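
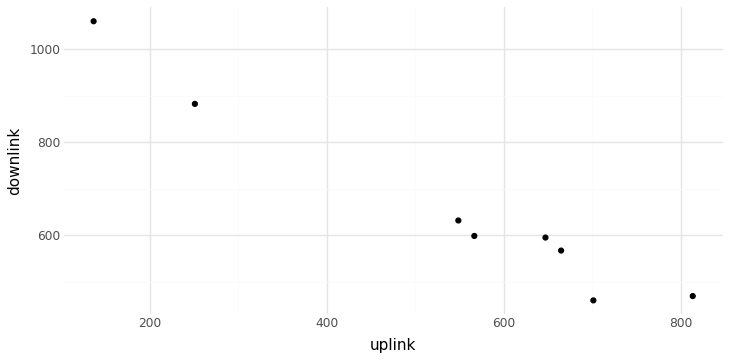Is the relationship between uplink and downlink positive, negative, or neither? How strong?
Points are negatively correlated; strong (|r| ≈ 1.0).

negative, strong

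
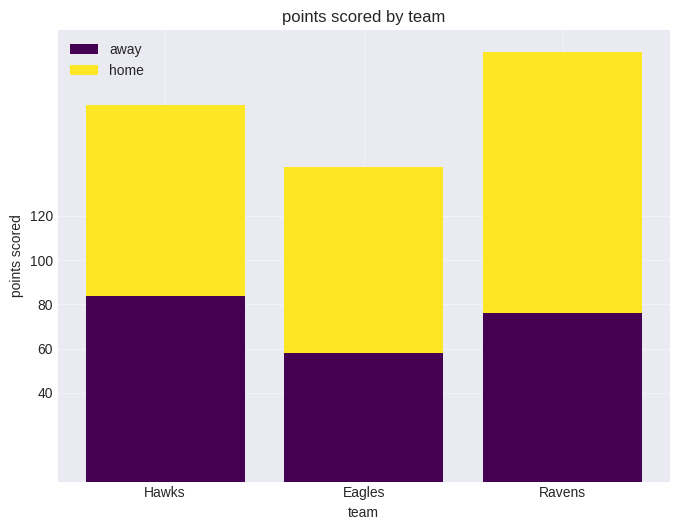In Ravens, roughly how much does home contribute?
≈ 120

home top ≈ 200, bottom ≈ 80; segment ≈ 120.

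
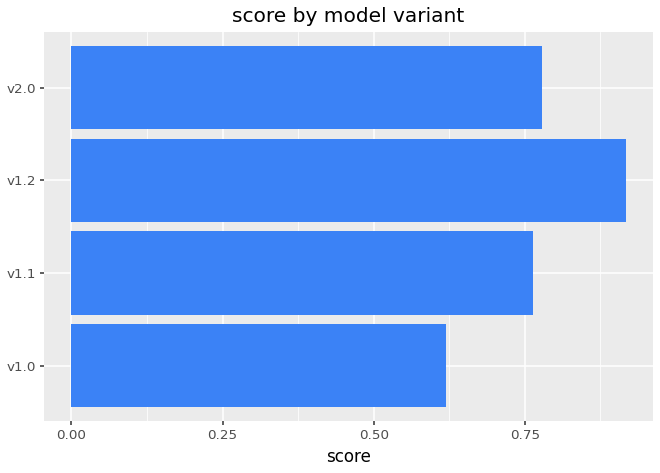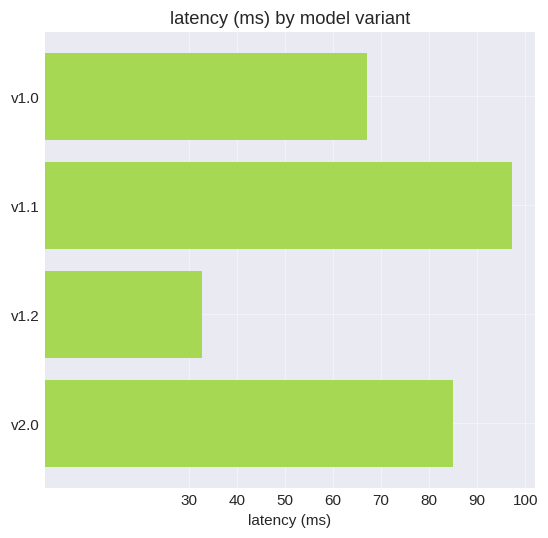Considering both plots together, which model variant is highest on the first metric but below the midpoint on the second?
Chart 2 median latency (ms) ≈ 80; below-median model variants: v1.0, v1.2. Among those, v1.2 has the highest score (≈ 0.9).

v1.2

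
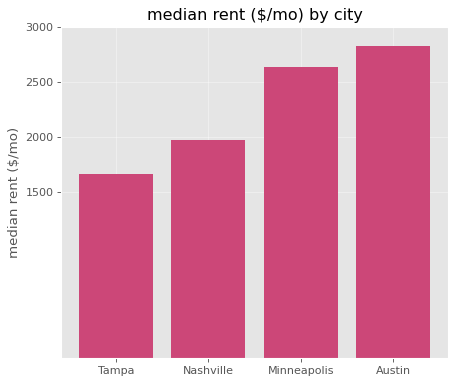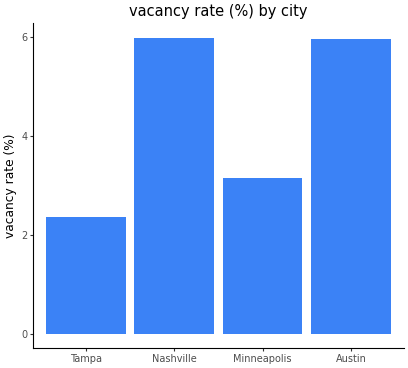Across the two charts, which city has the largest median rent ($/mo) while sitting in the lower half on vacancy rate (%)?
Chart 2 median vacancy rate (%) ≈ 5; below-median cities: Tampa, Minneapolis. Among those, Minneapolis has the highest median rent ($/mo) (≈ 2500).

Minneapolis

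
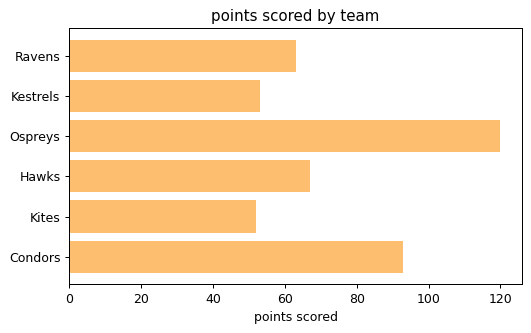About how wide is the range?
≈ 70

Max Ospreys ≈ 120, min Kites ≈ 50; range ≈ 70.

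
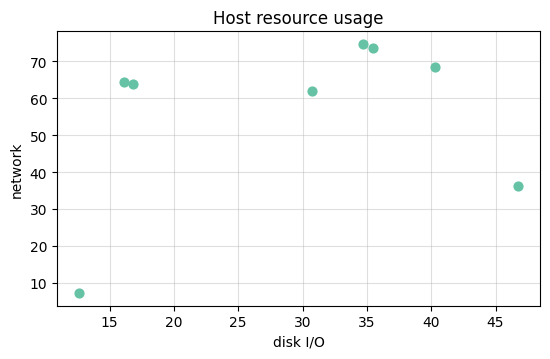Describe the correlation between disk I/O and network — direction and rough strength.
positive, weak

Points are positively correlated; weak (|r| ≈ 0.3).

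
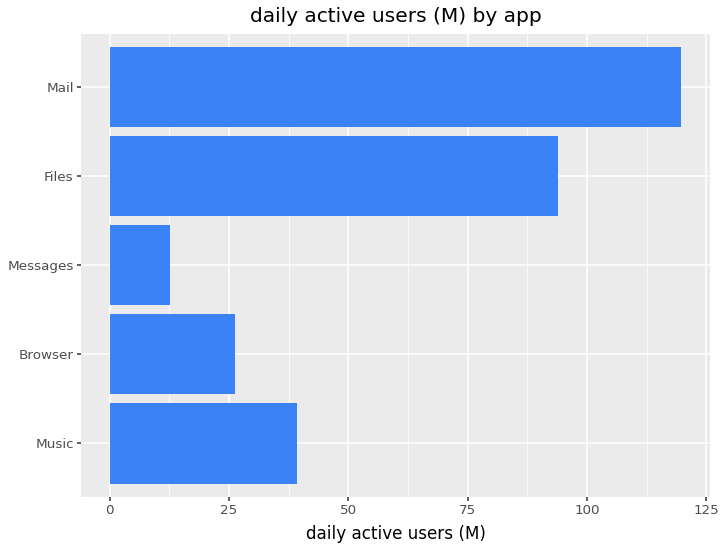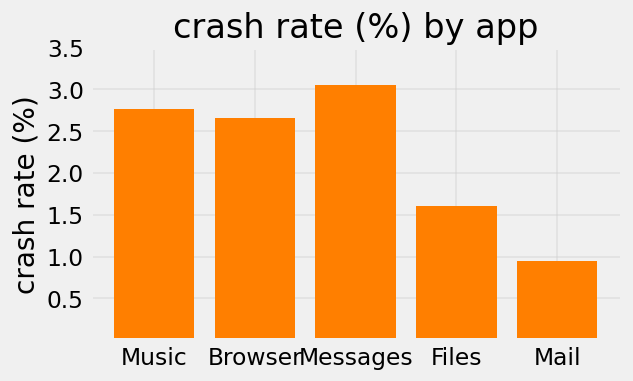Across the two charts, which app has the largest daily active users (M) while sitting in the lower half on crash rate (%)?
Mail

Chart 2 median crash rate (%) ≈ 2.5; below-median apps: Files, Mail. Among those, Mail has the highest daily active users (M) (≈ 120).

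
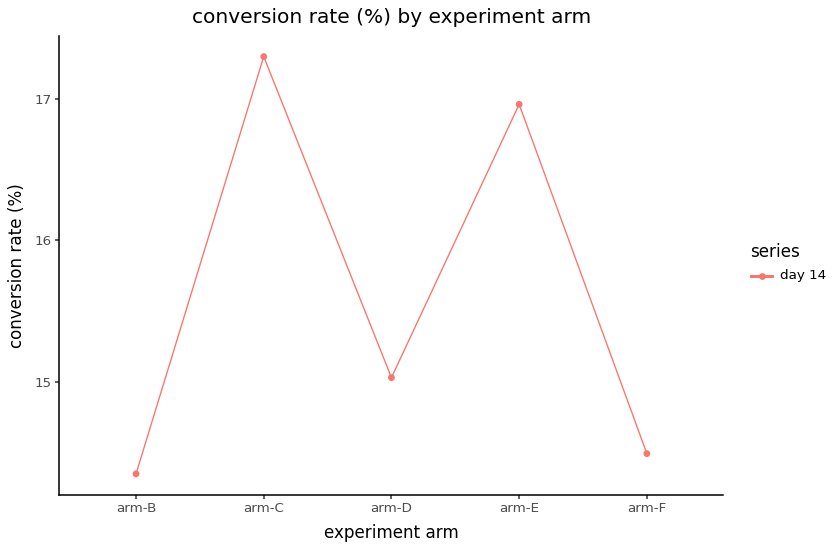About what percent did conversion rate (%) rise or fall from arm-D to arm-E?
arm-D ≈ 15.0, arm-E ≈ 17.0; (17.0 − 15.0) / 15.0 ≈ +13.3%.

≈ +13.3%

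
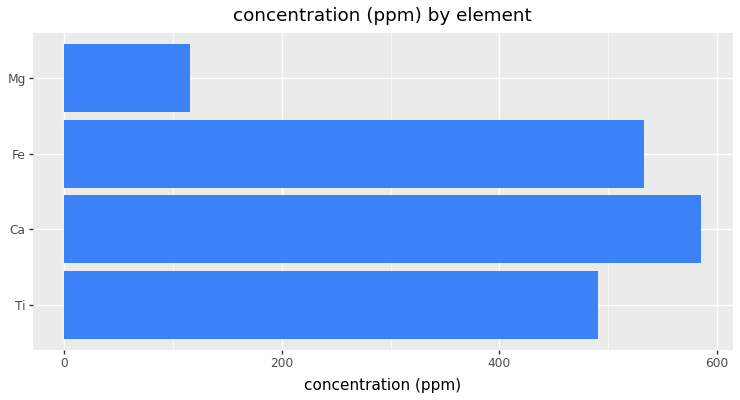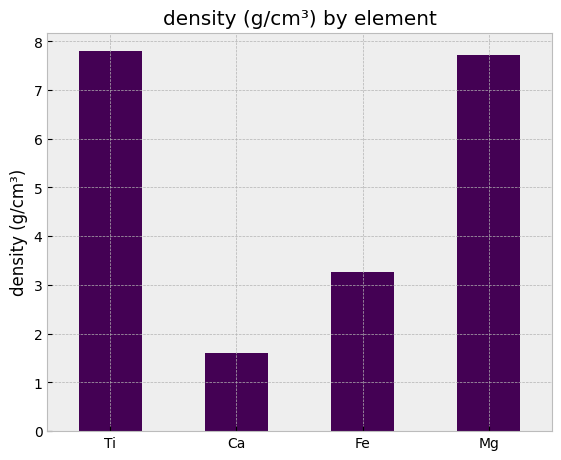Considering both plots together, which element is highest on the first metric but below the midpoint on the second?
Ca

Chart 2 median density (g/cm³) ≈ 5; below-median elements: Ca, Fe. Among those, Ca has the highest concentration (ppm) (≈ 600).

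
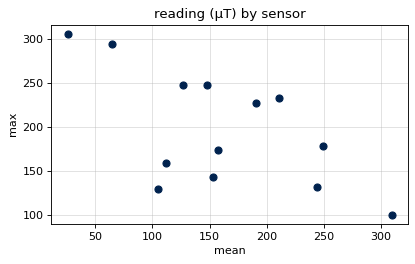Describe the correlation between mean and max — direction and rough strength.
negative, moderate

Points are negatively correlated; moderate (|r| ≈ 0.6).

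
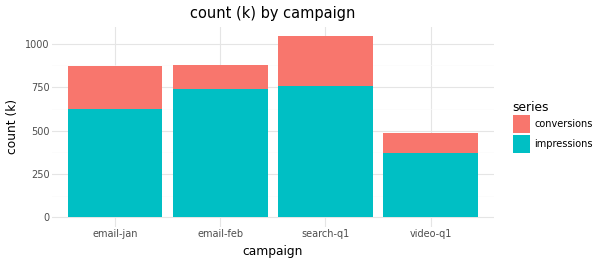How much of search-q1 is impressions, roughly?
impressions top ≈ 800, bottom ≈ 0; segment ≈ 800.

≈ 800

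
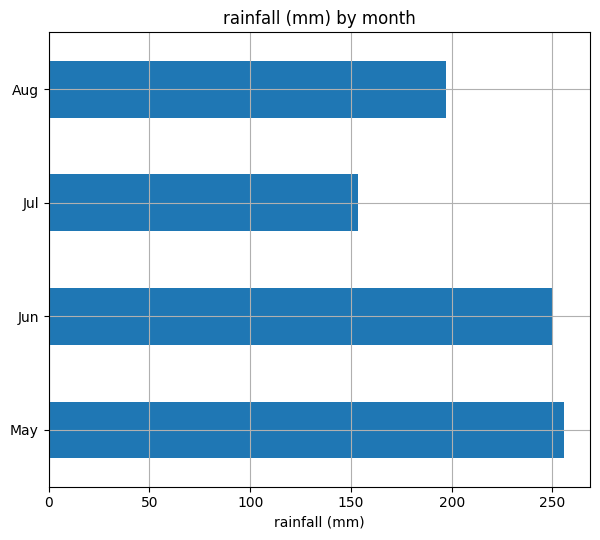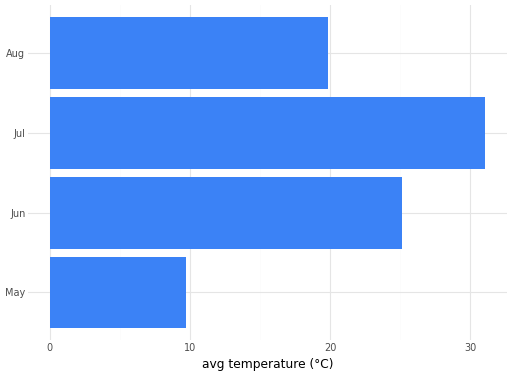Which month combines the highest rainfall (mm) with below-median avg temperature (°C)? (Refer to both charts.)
May

Chart 2 median avg temperature (°C) ≈ 25; below-median months: May, Aug. Among those, May has the highest rainfall (mm) (≈ 250).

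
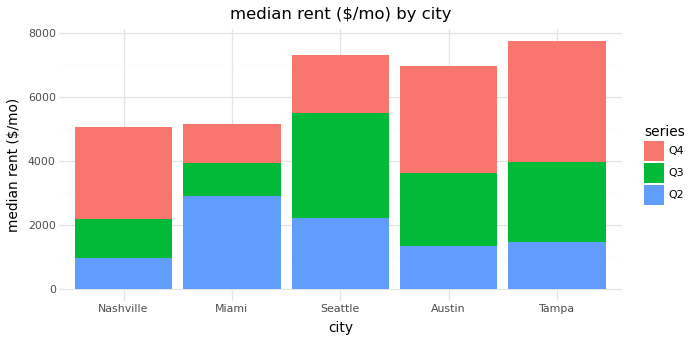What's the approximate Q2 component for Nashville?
≈ 1000

Q2 top ≈ 1000, bottom ≈ 0; segment ≈ 1000.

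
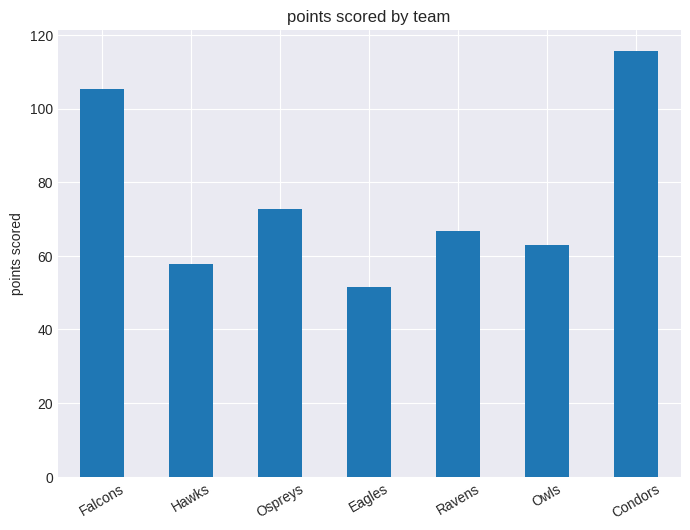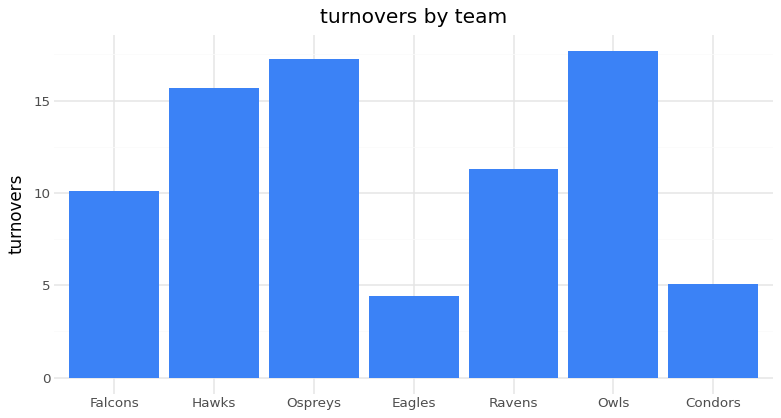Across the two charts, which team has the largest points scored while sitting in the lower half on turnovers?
Chart 2 median turnovers ≈ 12; below-median teams: Falcons, Eagles, Condors. Among those, Condors has the highest points scored (≈ 120).

Condors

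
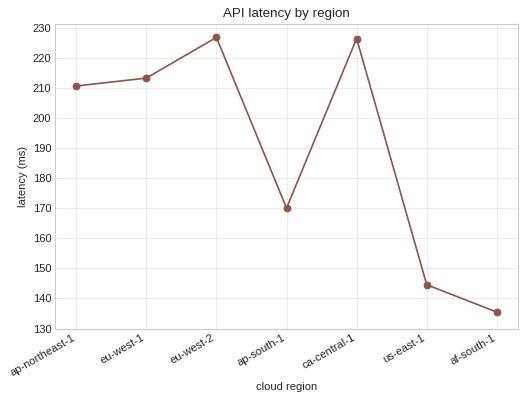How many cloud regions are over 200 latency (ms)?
4

Above 200: ap-northeast-1, eu-west-1, eu-west-2, ca-central-1.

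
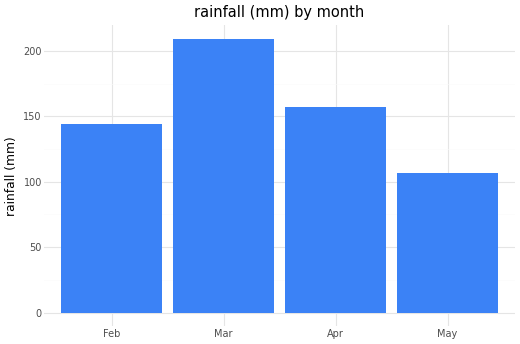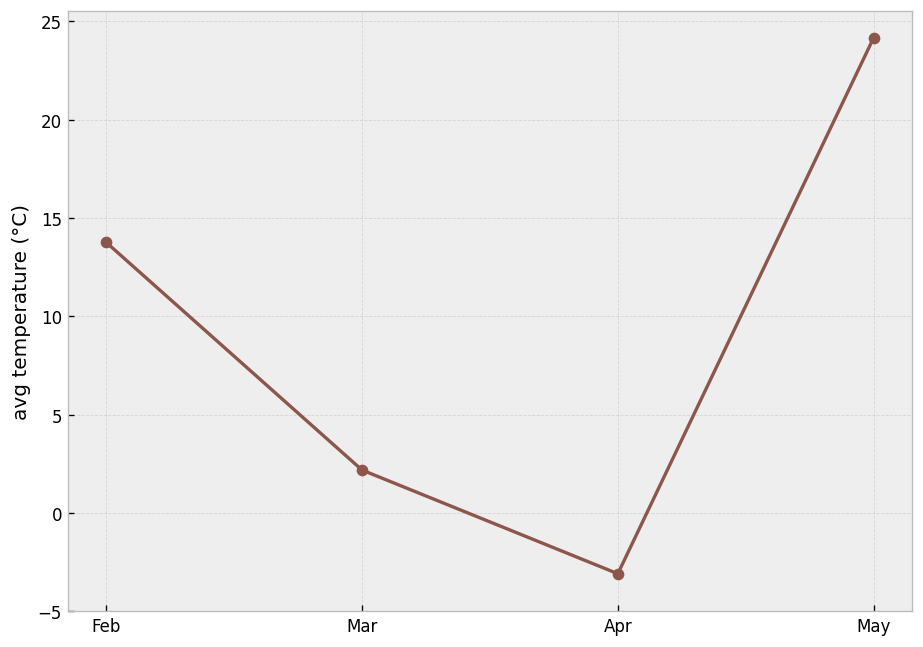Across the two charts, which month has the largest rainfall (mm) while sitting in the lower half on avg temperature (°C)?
Mar

Chart 2 median avg temperature (°C) ≈ 10; below-median months: Mar, Apr. Among those, Mar has the highest rainfall (mm) (≈ 200).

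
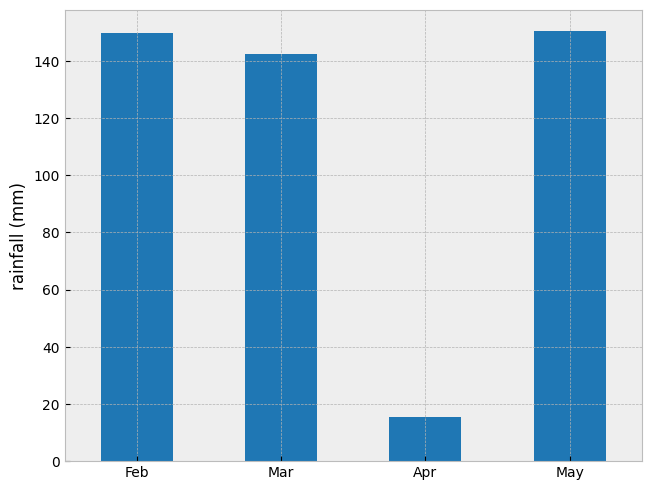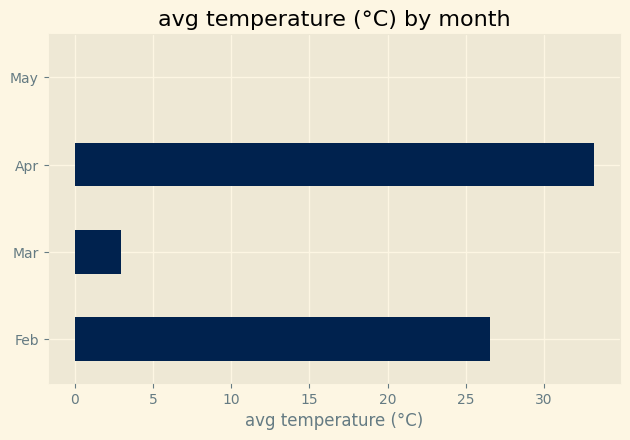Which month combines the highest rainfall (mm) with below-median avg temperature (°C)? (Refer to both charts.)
Chart 2 median avg temperature (°C) ≈ 15; below-median months: Mar, May. Among those, May has the highest rainfall (mm) (≈ 160).

May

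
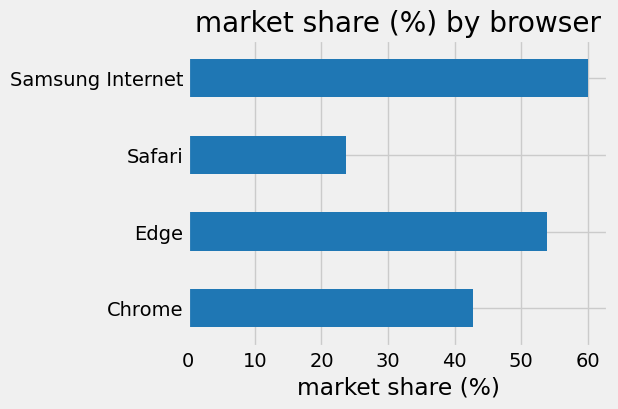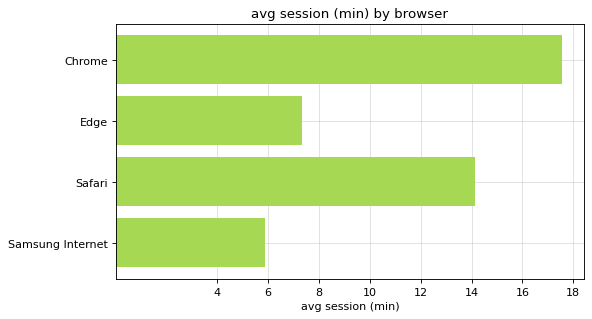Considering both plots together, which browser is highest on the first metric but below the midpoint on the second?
Samsung Internet

Chart 2 median avg session (min) ≈ 10; below-median browsers: Edge, Samsung Internet. Among those, Samsung Internet has the highest market share (%) (≈ 60).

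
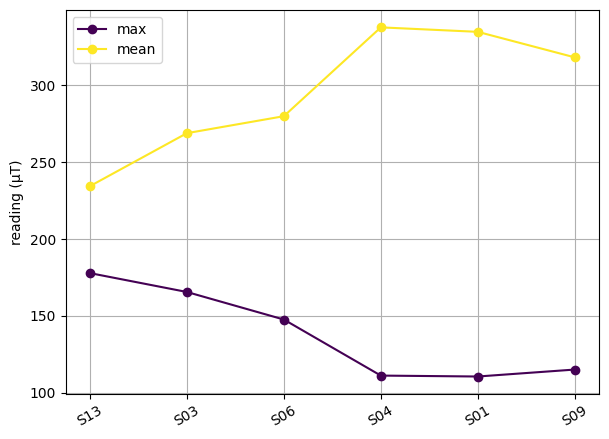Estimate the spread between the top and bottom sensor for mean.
Max S04 ≈ 340, min S13 ≈ 240; range ≈ 100.

≈ 100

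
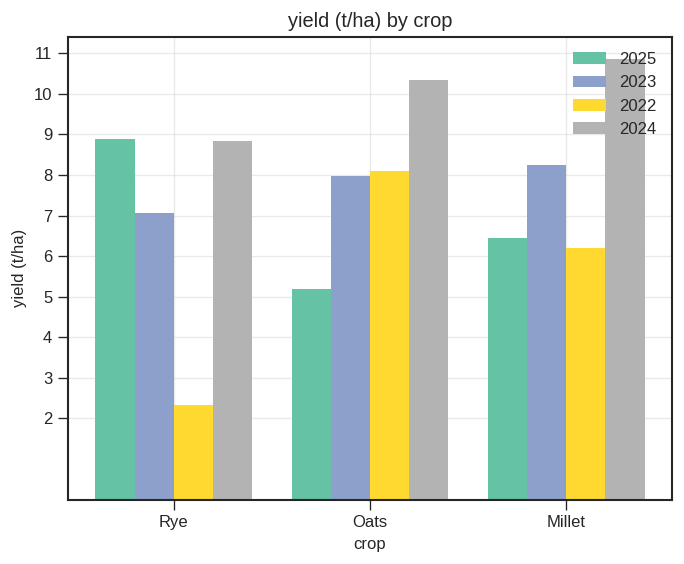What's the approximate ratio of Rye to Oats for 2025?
Rye ≈ 9, Oats ≈ 5; 9/5 ≈ 1.8.

≈ 1.8×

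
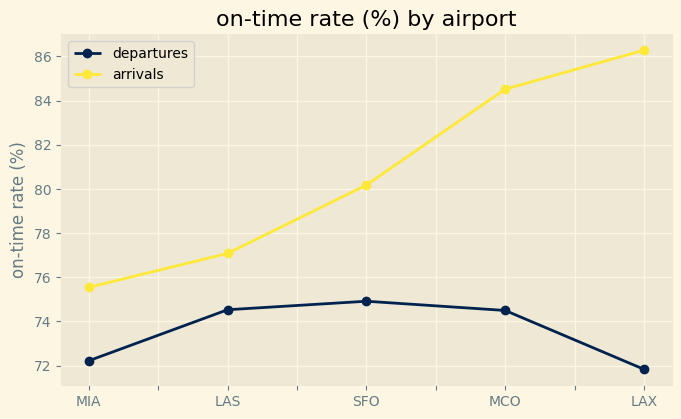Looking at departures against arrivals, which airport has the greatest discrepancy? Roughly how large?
LAX: departures ≈ 72, arrivals ≈ 86 → gap ≈ 14. Next-largest (MCO) is only ≈ 10.

LAX, ≈ 14 %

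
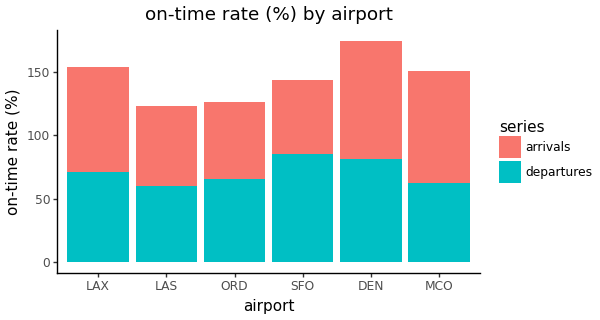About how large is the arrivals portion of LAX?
arrivals top ≈ 160, bottom ≈ 80; segment ≈ 80.

≈ 80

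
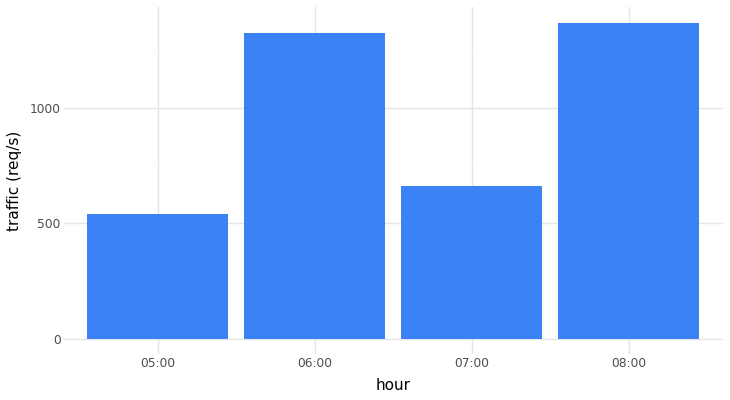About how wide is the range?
≈ 800

Max 08:00 ≈ 1400, min 05:00 ≈ 600; range ≈ 800.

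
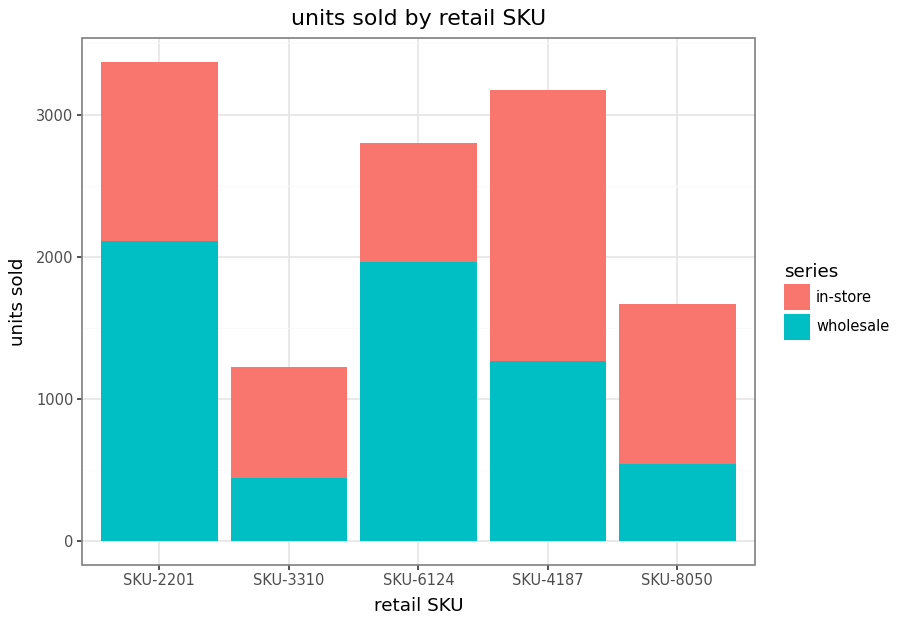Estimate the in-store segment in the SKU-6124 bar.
≈ 1000

in-store top ≈ 3000, bottom ≈ 2000; segment ≈ 1000.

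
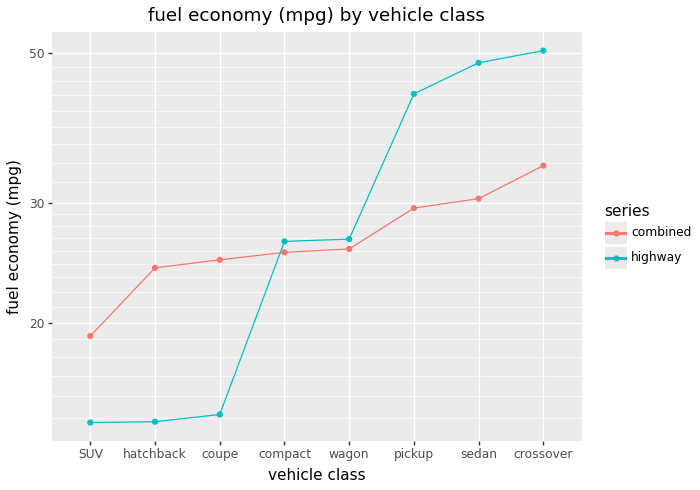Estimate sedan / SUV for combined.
≈ 1.5×

sedan ≈ 30, SUV ≈ 20; 30/20 ≈ 1.5.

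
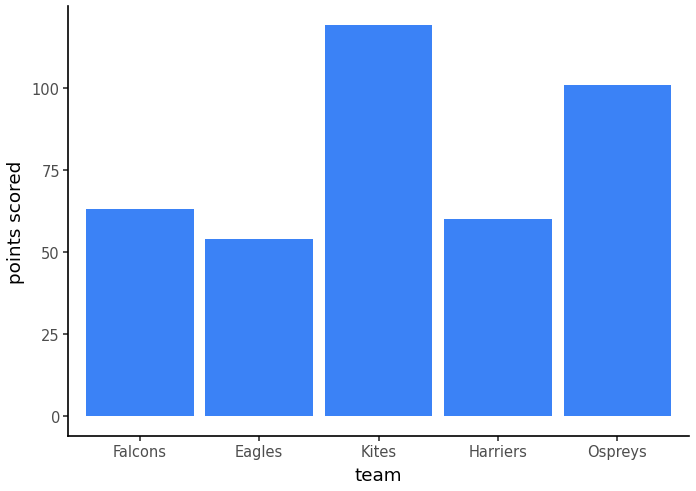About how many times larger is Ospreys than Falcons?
≈ 1.67×

Ospreys ≈ 100, Falcons ≈ 60; 100/60 ≈ 1.67.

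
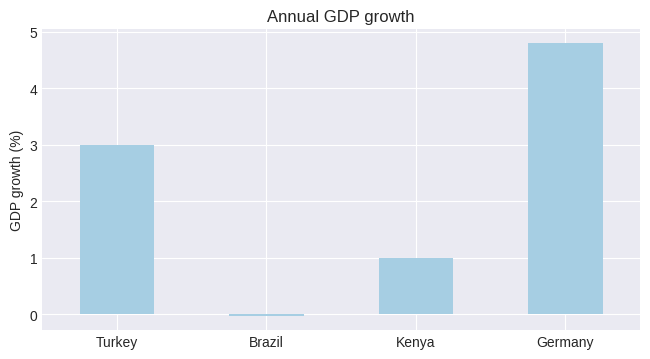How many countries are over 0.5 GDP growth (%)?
Above 0.5: Turkey, Kenya, Germany.

3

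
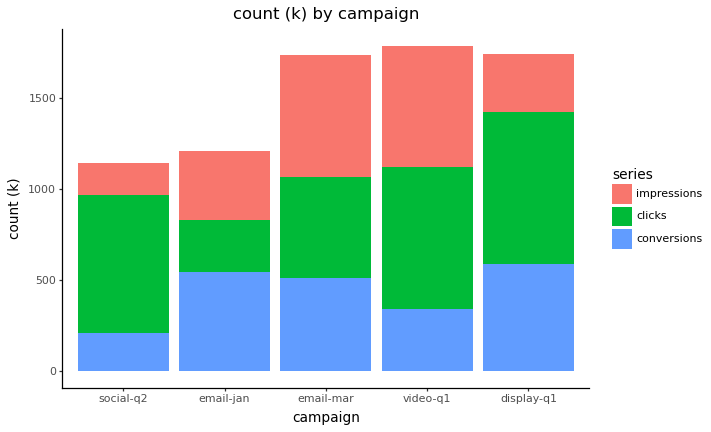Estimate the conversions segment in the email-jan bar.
conversions top ≈ 600, bottom ≈ 0; segment ≈ 600.

≈ 600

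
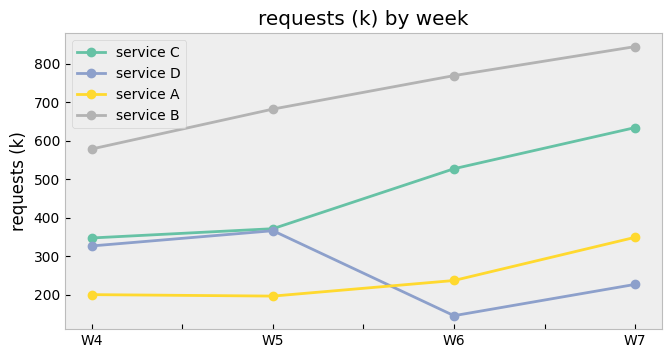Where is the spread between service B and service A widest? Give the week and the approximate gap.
W6, ≈ 600 k

W6: service B ≈ 800, service A ≈ 200 → gap ≈ 600. Next-largest (W7) is only ≈ 500.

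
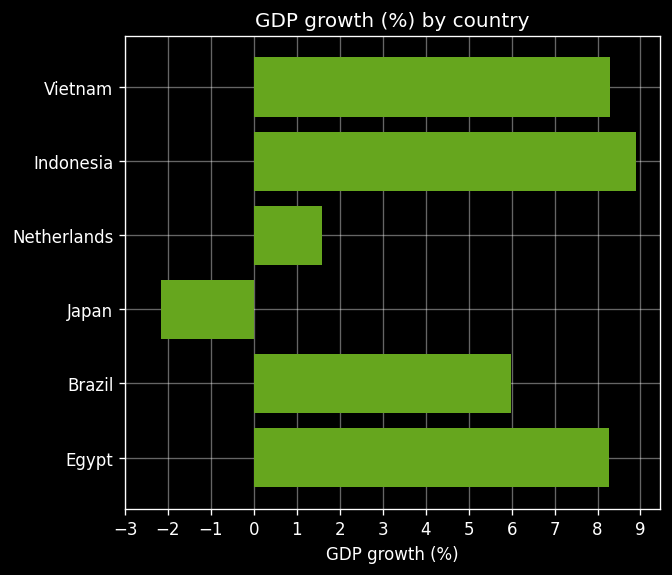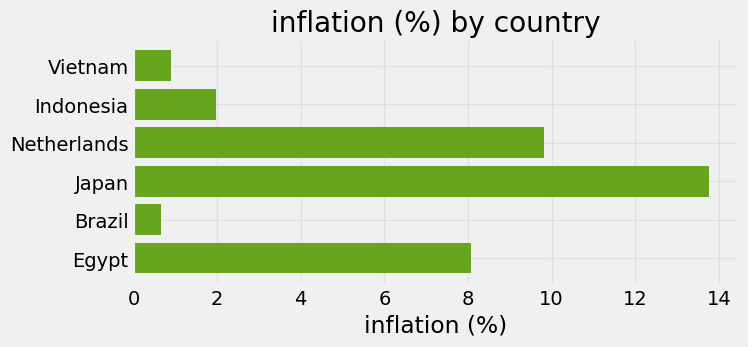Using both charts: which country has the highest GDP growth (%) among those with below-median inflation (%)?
Indonesia

Chart 2 median inflation (%) ≈ 6; below-median countries: Vietnam, Indonesia, Brazil. Among those, Indonesia has the highest GDP growth (%) (≈ 9).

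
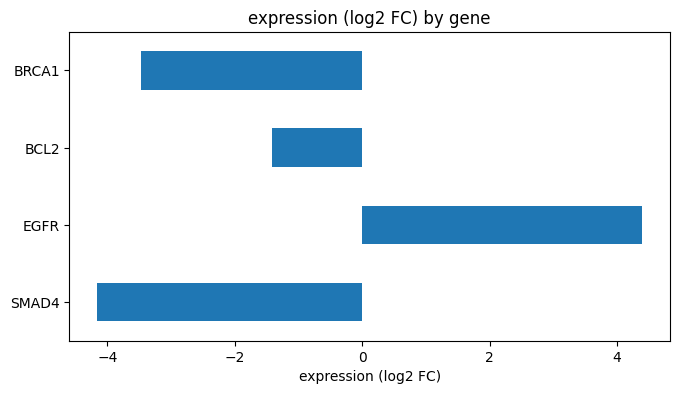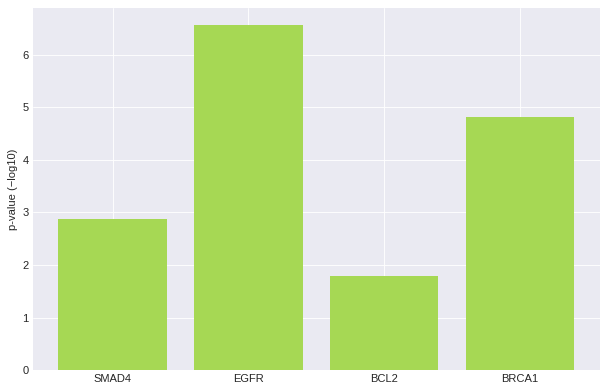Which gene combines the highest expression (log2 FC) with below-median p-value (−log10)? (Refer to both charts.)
BCL2

Chart 2 median p-value (−log10) ≈ 4; below-median genes: SMAD4, BCL2. Among those, BCL2 has the highest expression (log2 FC) (≈ -1.5).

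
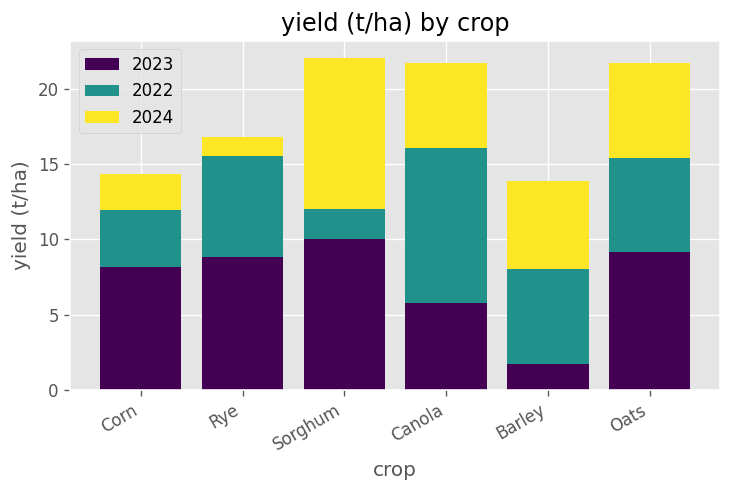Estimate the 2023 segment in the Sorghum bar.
≈ 10

2023 top ≈ 10, bottom ≈ 0; segment ≈ 10.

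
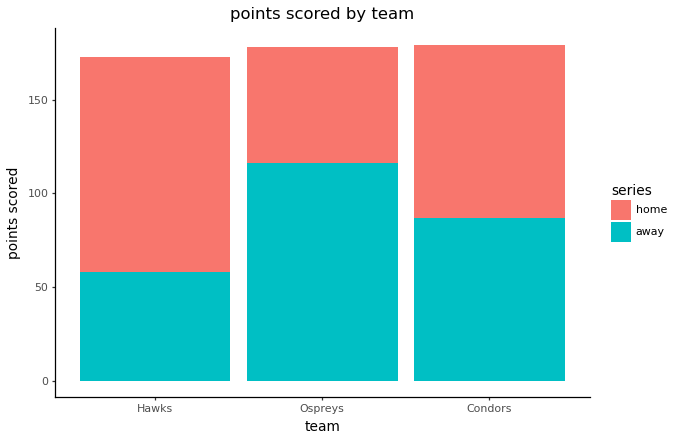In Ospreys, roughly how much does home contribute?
≈ 60

home top ≈ 180, bottom ≈ 120; segment ≈ 60.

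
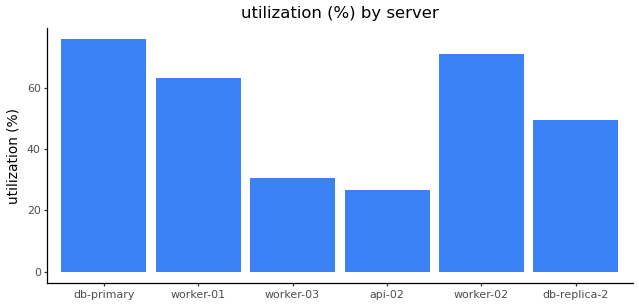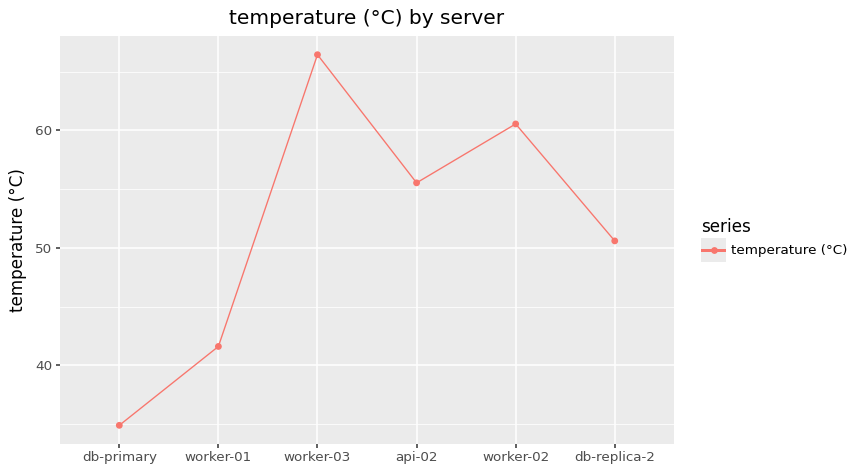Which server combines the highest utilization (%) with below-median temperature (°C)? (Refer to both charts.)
Chart 2 median temperature (°C) ≈ 50; below-median servers: db-primary, worker-01, db-replica-2. Among those, db-primary has the highest utilization (%) (≈ 80).

db-primary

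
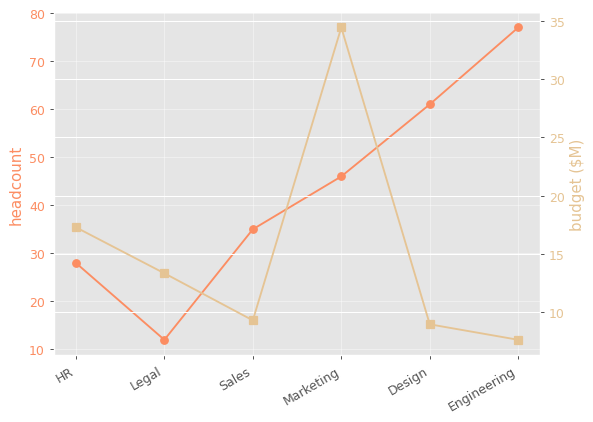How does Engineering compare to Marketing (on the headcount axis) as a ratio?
≈ 1.6×

Engineering ≈ 80, Marketing ≈ 50; 80/50 ≈ 1.6.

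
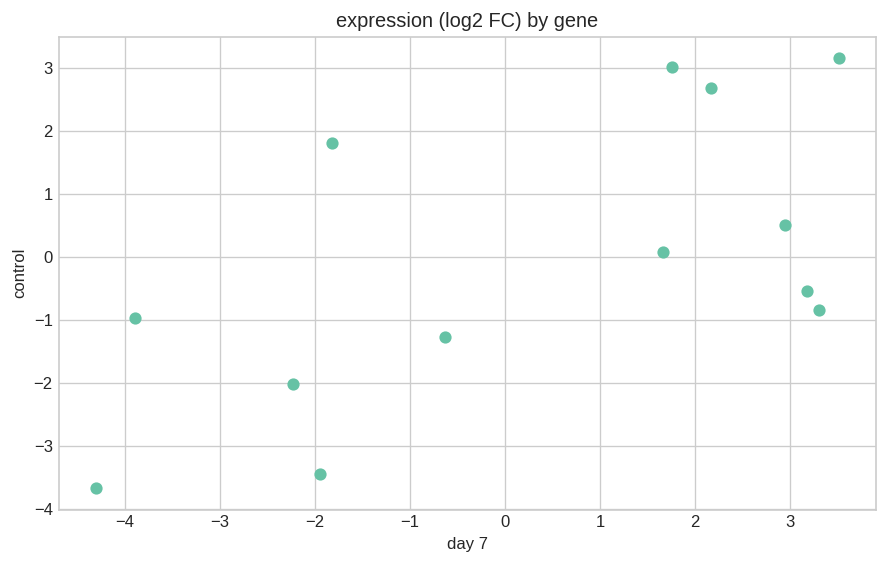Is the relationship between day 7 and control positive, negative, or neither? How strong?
positive, moderate

Points are positively correlated; moderate (|r| ≈ 0.6).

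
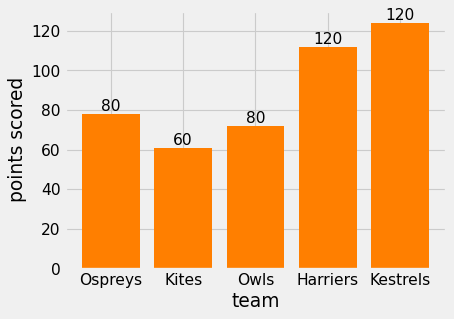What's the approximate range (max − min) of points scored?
Max Kestrels ≈ 120, min Kites ≈ 60; range ≈ 60.

≈ 60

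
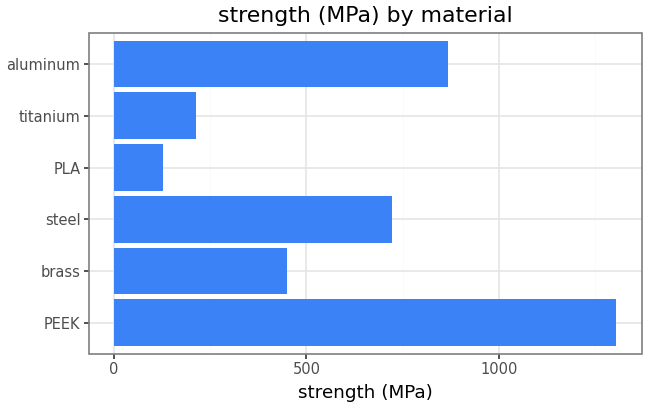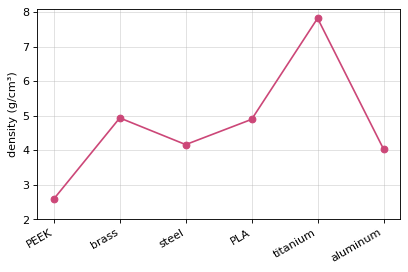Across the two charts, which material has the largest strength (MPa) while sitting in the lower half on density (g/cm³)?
PEEK

Chart 2 median density (g/cm³) ≈ 5; below-median materials: PEEK, steel, aluminum. Among those, PEEK has the highest strength (MPa) (≈ 1400).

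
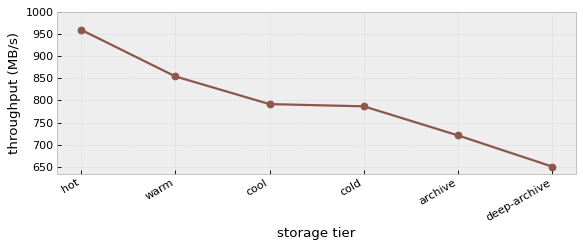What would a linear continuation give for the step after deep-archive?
≈ 575

Last three: 800, 700, 650 → slope ≈ -75/step → next ≈ 575.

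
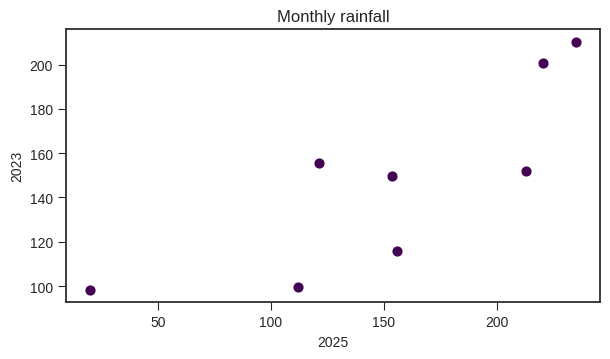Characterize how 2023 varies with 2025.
Points are positively correlated; strong (|r| ≈ 0.8).

positive, strong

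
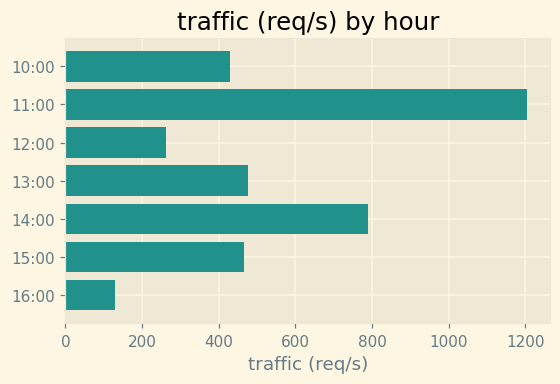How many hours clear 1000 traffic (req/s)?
1

Above 1000: 11:00.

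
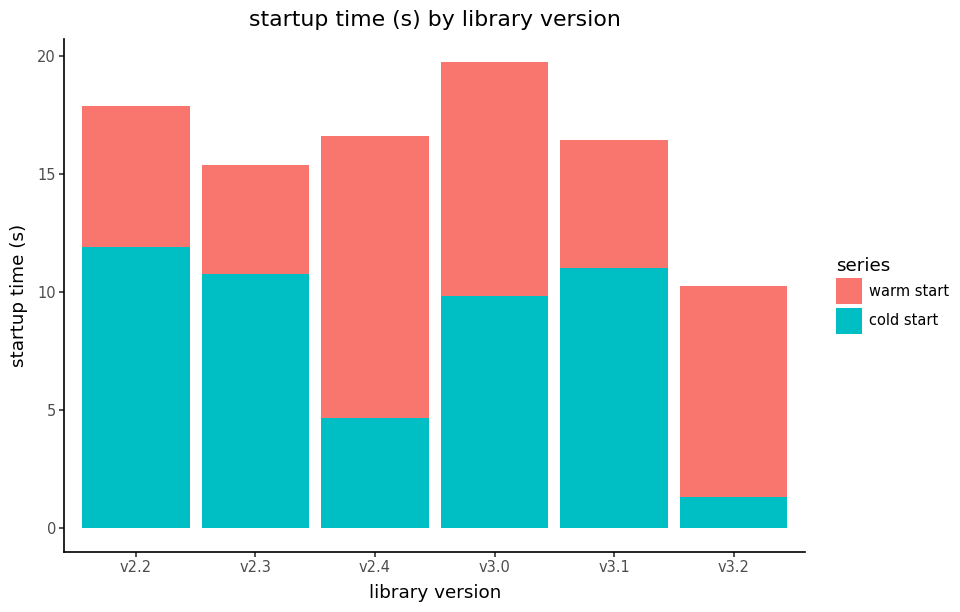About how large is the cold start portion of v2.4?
cold start top ≈ 4, bottom ≈ 0; segment ≈ 4.

≈ 4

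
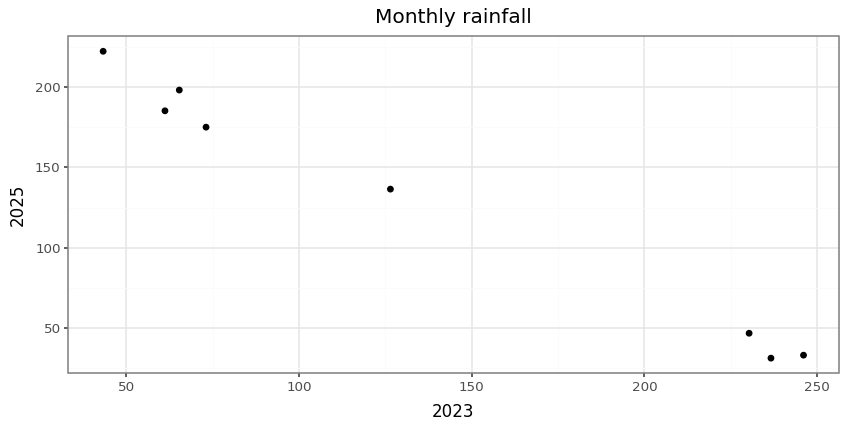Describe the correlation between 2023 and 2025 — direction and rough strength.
Points are negatively correlated; strong (|r| ≈ 1.0).

negative, strong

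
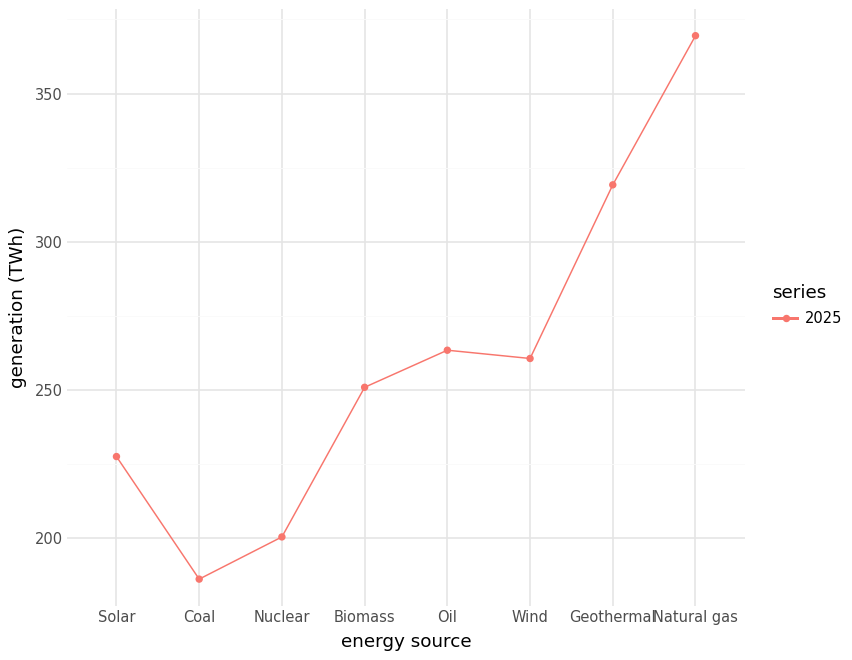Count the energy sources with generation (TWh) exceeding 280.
Above 280: Geothermal, Natural gas.

2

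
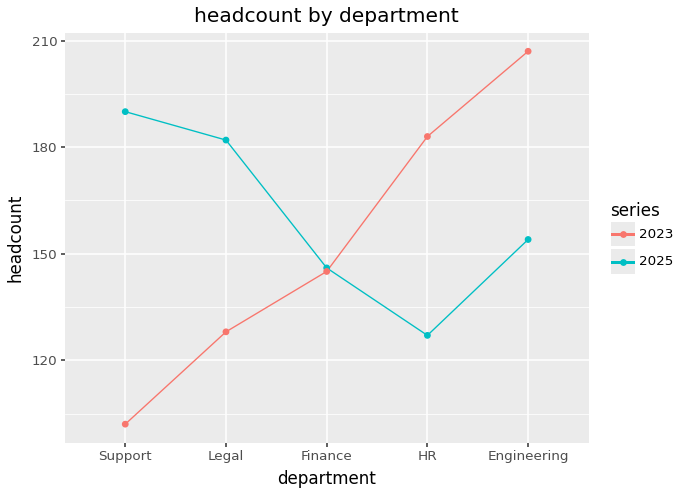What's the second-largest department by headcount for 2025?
Legal

Top 3 for 2025: Support ≈ 190, Legal ≈ 180, Engineering ≈ 150.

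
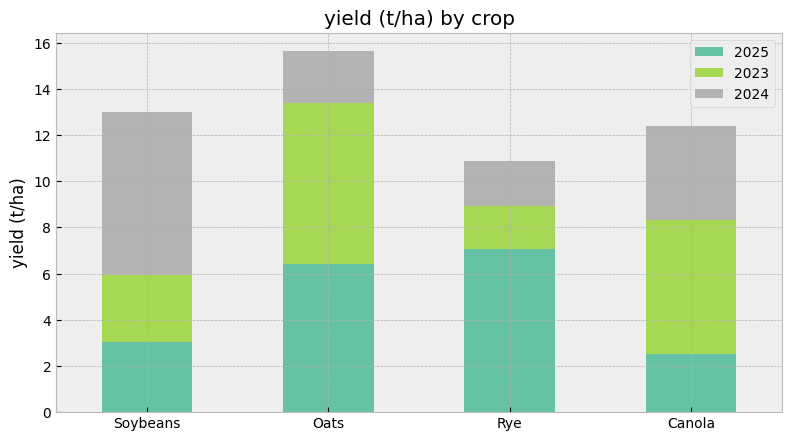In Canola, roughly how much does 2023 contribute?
≈ 6

2023 top ≈ 8, bottom ≈ 2; segment ≈ 6.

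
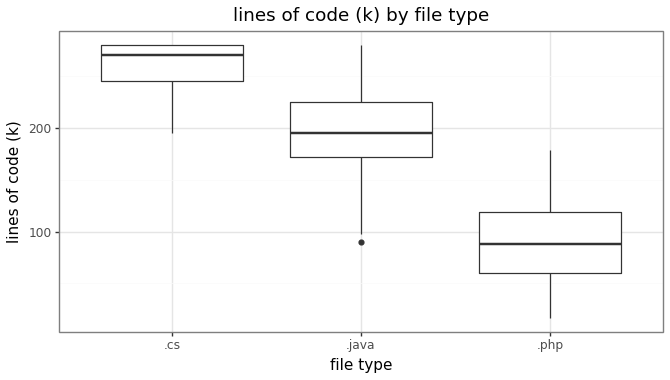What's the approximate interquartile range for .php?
Q3 ≈ 120, Q1 ≈ 60; IQR ≈ 60.

≈ 60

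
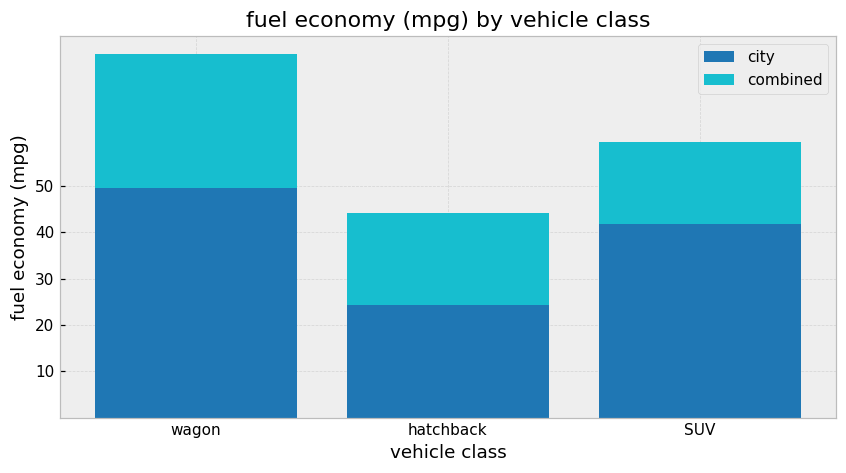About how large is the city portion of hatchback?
≈ 20

city top ≈ 20, bottom ≈ 0; segment ≈ 20.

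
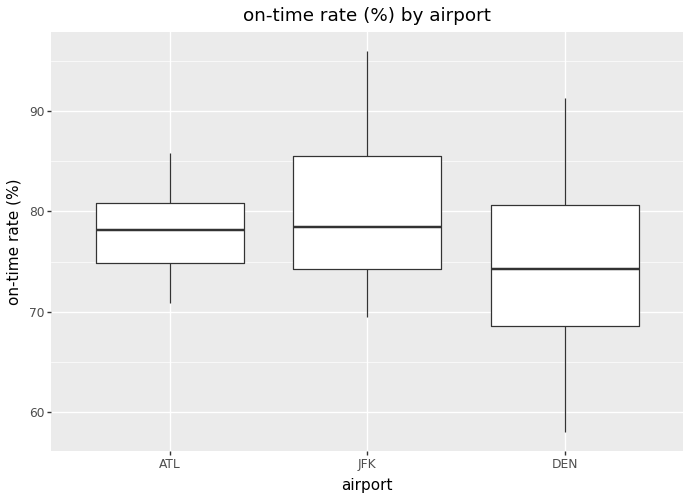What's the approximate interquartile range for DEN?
≈ 12

Q3 ≈ 81, Q1 ≈ 69; IQR ≈ 12.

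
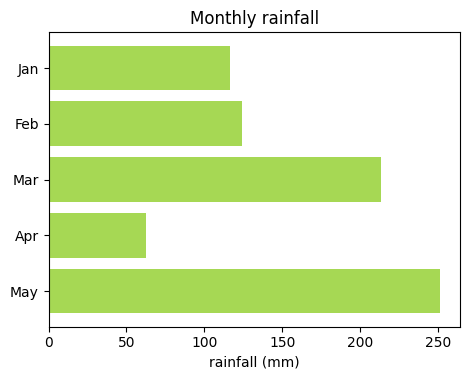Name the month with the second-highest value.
Top 3: May ≈ 250, Mar ≈ 225, Feb ≈ 125.

Mar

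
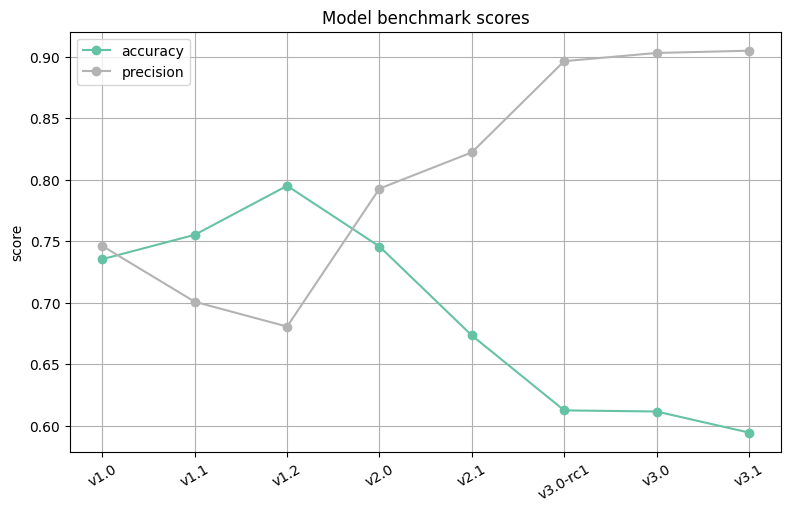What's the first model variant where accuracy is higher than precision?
v1.1

v1.0: accuracy ≈ 0.75 vs precision ≈ 0.75 (not yet); v1.1: accuracy ≈ 0.75 vs precision ≈ 0.70 (first crossover).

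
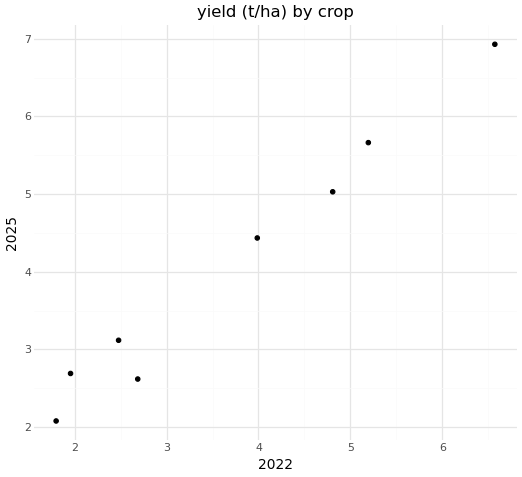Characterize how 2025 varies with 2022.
Points are positively correlated; strong (|r| ≈ 1.0).

positive, strong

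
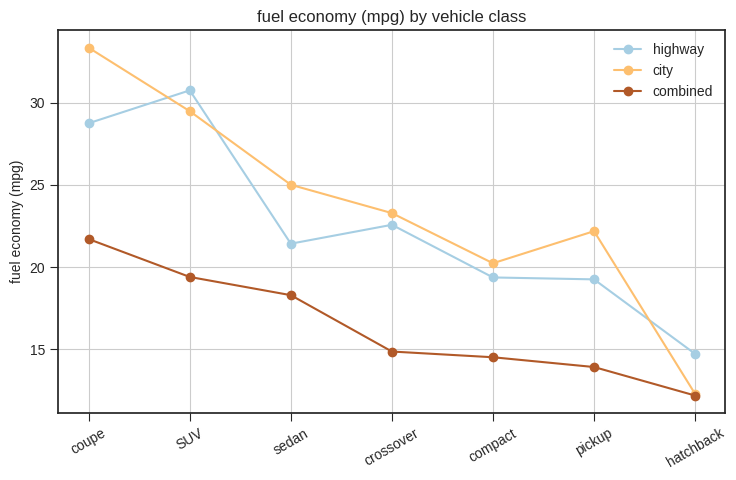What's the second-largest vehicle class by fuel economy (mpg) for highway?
coupe

Top 3 for highway: SUV ≈ 30, coupe ≈ 28, crossover ≈ 22.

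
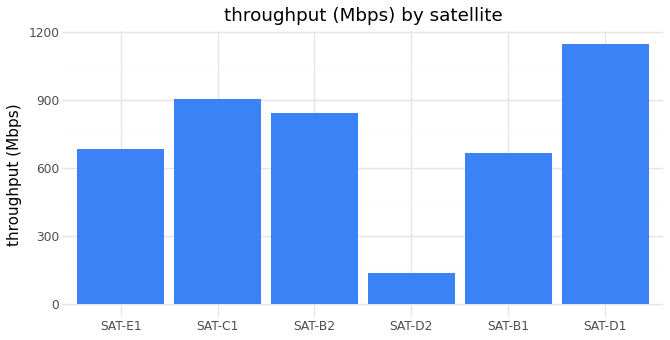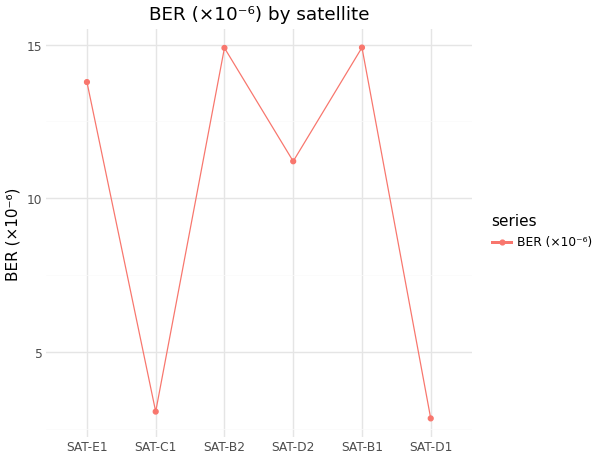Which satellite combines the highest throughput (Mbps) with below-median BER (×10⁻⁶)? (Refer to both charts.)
SAT-D1

Chart 2 median BER (×10⁻⁶) ≈ 12; below-median satellites: SAT-C1, SAT-D2, SAT-D1. Among those, SAT-D1 has the highest throughput (Mbps) (≈ 1200).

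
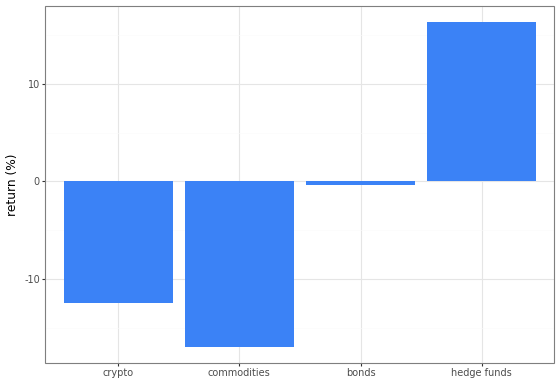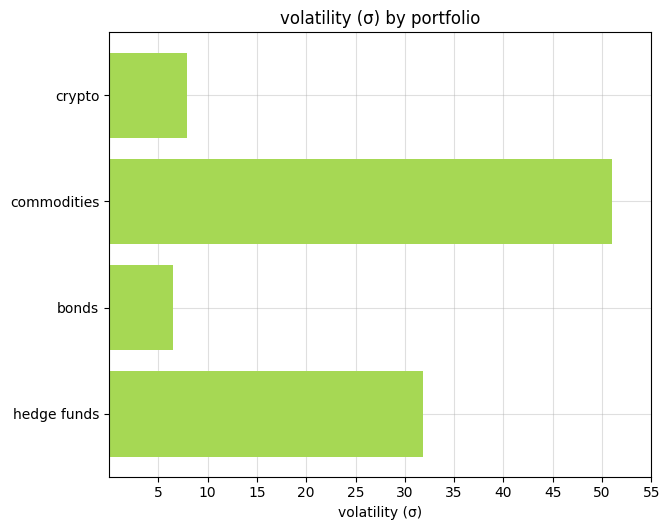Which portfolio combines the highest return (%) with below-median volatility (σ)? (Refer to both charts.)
Chart 2 median volatility (σ) ≈ 20; below-median portfolios: crypto, bonds. Among those, bonds has the highest return (%) (≈ 0).

bonds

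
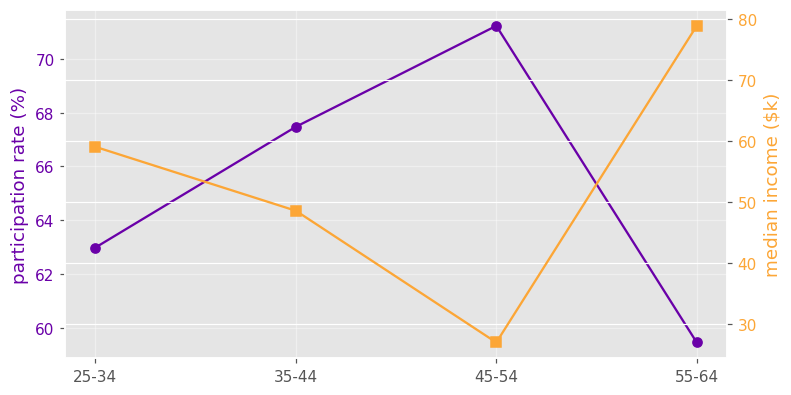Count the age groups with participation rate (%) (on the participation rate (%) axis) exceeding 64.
Above 64: 35-44, 45-54.

2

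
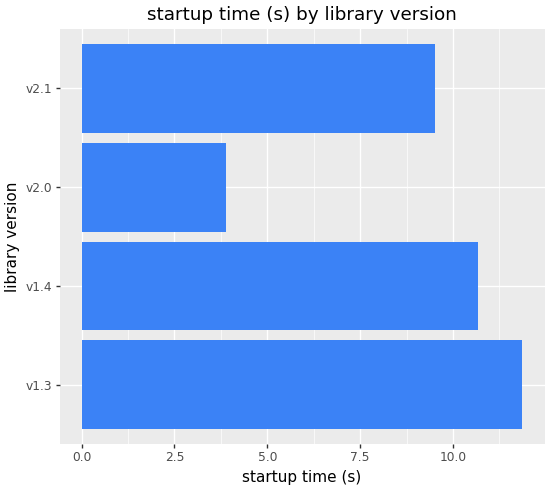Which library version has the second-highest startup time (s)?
v1.4

Top 3: v1.3 ≈ 12, v1.4 ≈ 11, v2.1 ≈ 10.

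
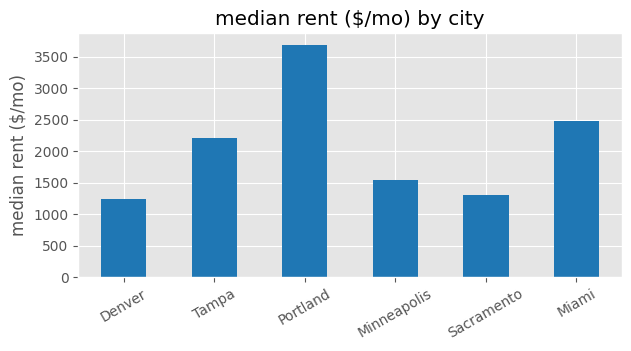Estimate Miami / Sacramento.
≈ 1.67×

Miami ≈ 2500, Sacramento ≈ 1500; 2500/1500 ≈ 1.67.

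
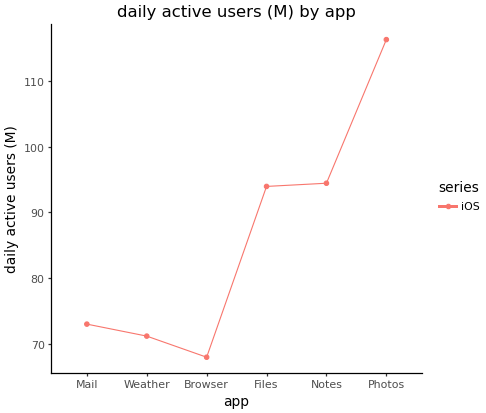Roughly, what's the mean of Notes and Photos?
(95 + 115) / 2 ≈ 105.

≈ 105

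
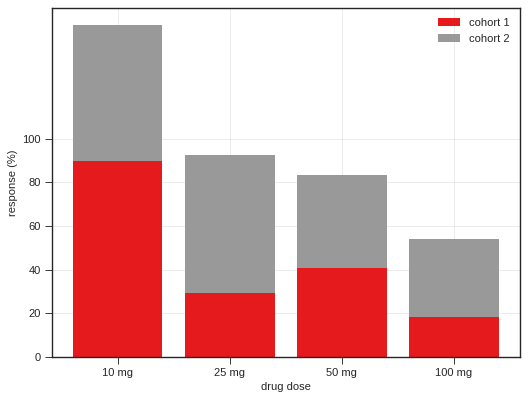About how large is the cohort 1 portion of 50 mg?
cohort 1 top ≈ 40, bottom ≈ 0; segment ≈ 40.

≈ 40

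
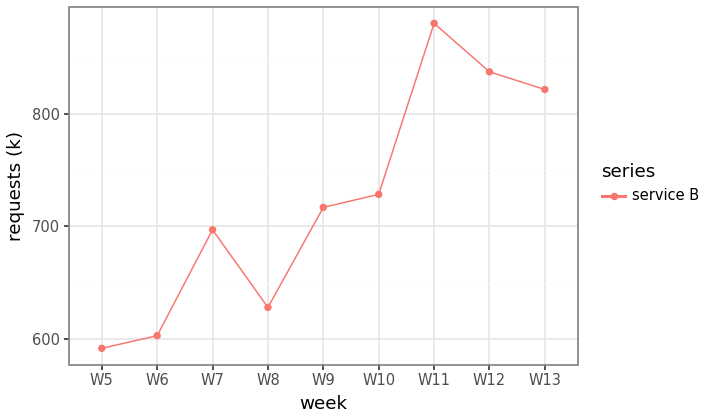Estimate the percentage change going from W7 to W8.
W7 ≈ 700, W8 ≈ 625; (625 − 700) / 700 ≈ -10.7%.

≈ -10.7%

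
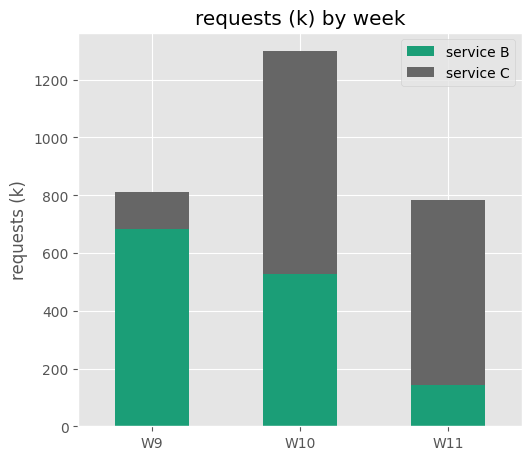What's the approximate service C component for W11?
service C top ≈ 800, bottom ≈ 200; segment ≈ 600.

≈ 600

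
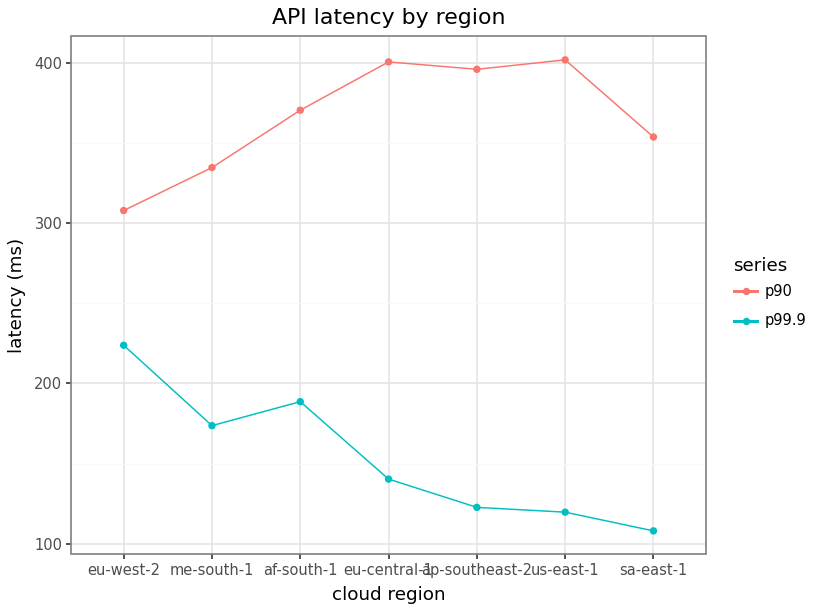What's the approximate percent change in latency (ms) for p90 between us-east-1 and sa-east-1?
us-east-1 ≈ 400, sa-east-1 ≈ 350; (350 − 400) / 400 ≈ -12.5%.

≈ -12.5%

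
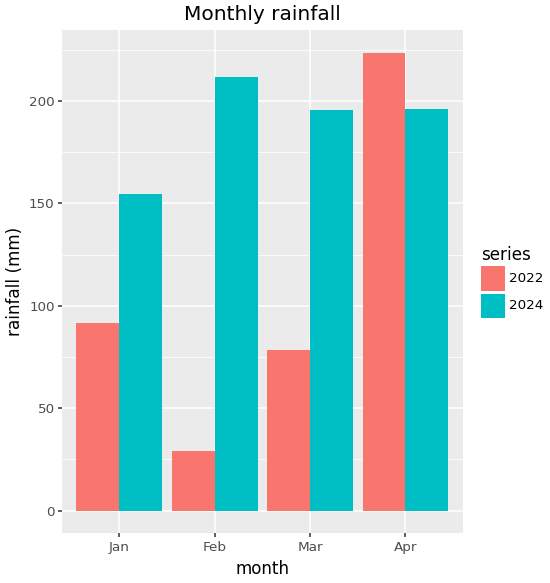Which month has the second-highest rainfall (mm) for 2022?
Jan

Top 3 for 2022: Apr ≈ 220, Jan ≈ 100, Mar ≈ 80.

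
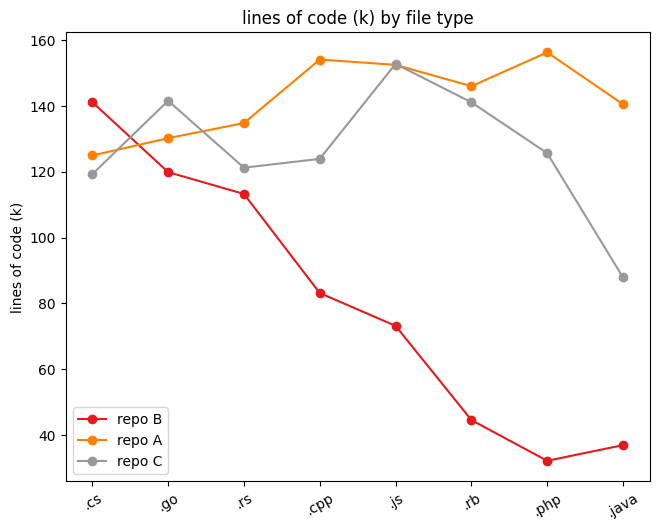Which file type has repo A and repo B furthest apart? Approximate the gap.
.php: repo A ≈ 160, repo B ≈ 40 → gap ≈ 120. Next-largest (.java) is only ≈ 100.

.php, ≈ 120 k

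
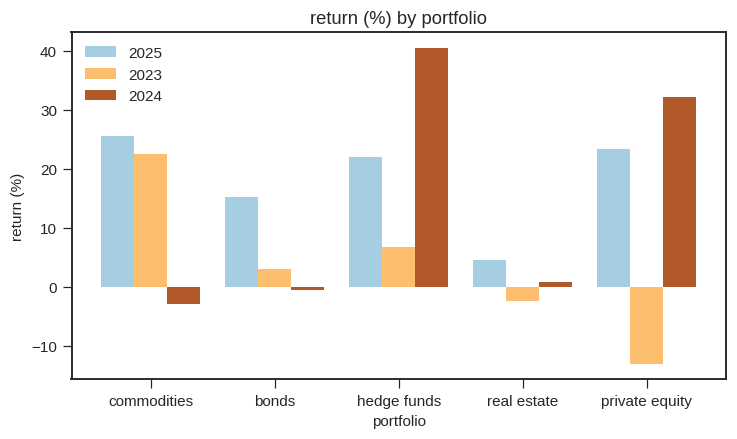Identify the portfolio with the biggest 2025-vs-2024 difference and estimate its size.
commodities: 2025 ≈ 25, 2024 ≈ -5 → gap ≈ 30. Next-largest (hedge funds) is only ≈ 20.

commodities, ≈ 30 %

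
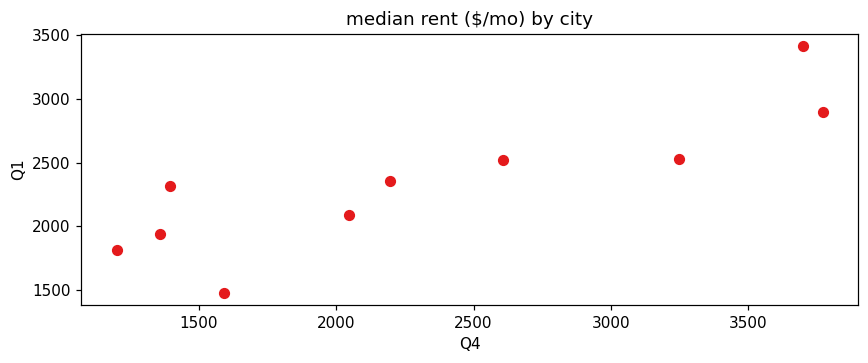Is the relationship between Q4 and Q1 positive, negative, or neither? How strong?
Points are positively correlated; strong (|r| ≈ 0.9).

positive, strong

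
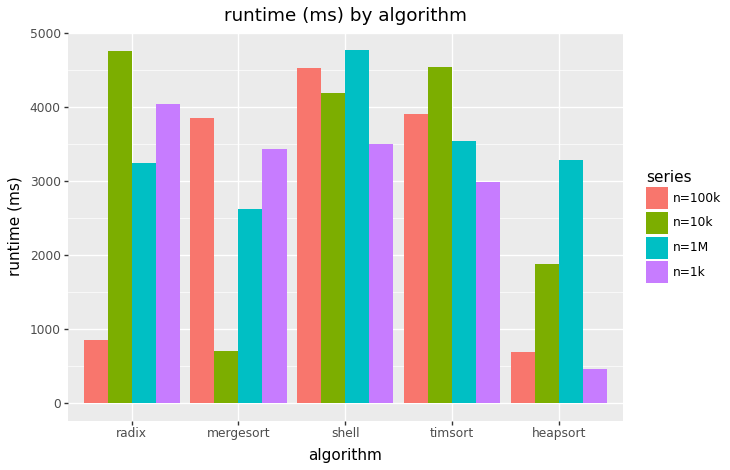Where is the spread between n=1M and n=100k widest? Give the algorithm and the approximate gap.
heapsort, ≈ 3000 ms

heapsort: n=1M ≈ 3500, n=100k ≈ 500 → gap ≈ 3000. Next-largest (radix) is only ≈ 2000.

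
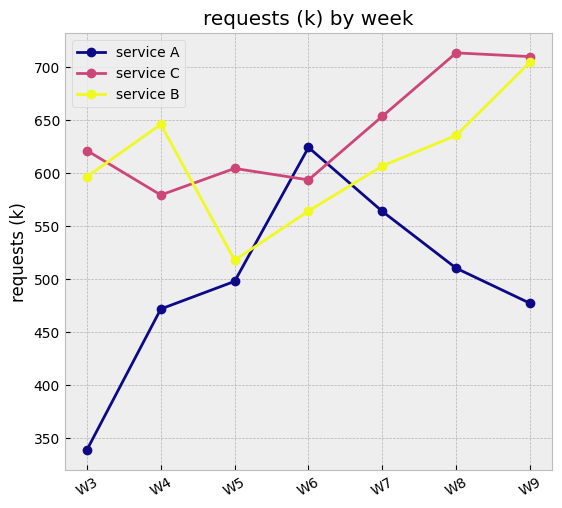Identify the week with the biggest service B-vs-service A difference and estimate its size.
W3, ≈ 250 k

W3: service B ≈ 600, service A ≈ 350 → gap ≈ 250. Next-largest (W9) is only ≈ 200.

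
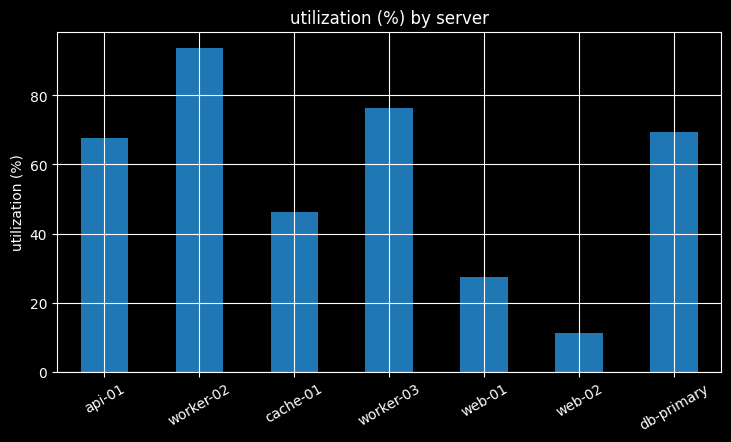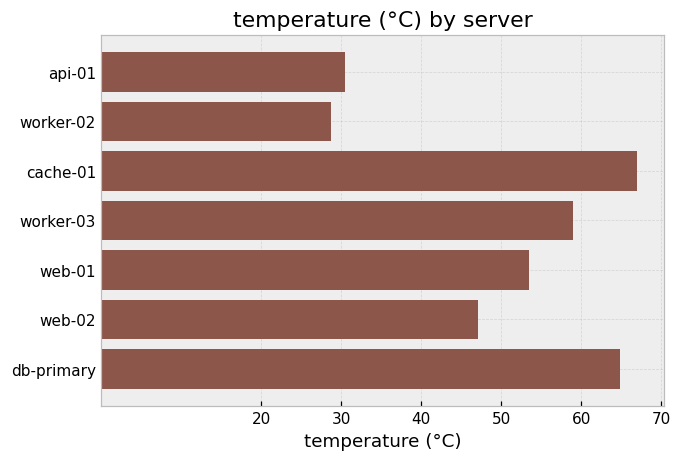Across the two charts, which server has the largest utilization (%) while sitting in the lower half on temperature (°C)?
Chart 2 median temperature (°C) ≈ 50; below-median servers: api-01, worker-02, web-02. Among those, worker-02 has the highest utilization (%) (≈ 90).

worker-02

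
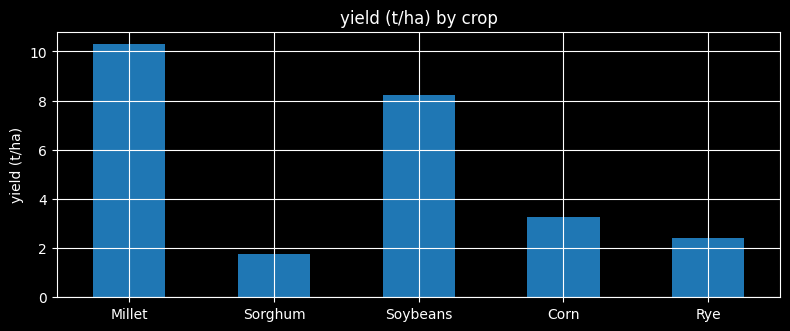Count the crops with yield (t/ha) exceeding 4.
Above 4: Millet, Soybeans.

2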